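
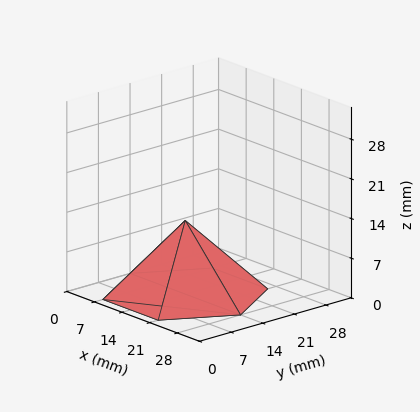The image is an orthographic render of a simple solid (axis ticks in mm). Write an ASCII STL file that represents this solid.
Reading the render: the shape is a regular 6-sided pyramid, base circumscribed radius ≈ 14 mm, apex at z ≈ 13 mm (dimensions read to the nearest mm from the axis ticks). For the STL, each face is triangulated and given an outward normal.

solid part
  facet normal 0.0000 0.0000 -1.0000
    outer loop
      vertex 7.000 26.124 0.000
      vertex 21.000 26.124 0.000
      vertex 28.000 14.000 0.000
    endloop
  endfacet
  facet normal 0.0000 0.0000 -1.0000
    outer loop
      vertex 0.000 14.000 0.000
      vertex 7.000 26.124 0.000
      vertex 28.000 14.000 0.000
    endloop
  endfacet
  facet normal 0.0000 0.0000 -1.0000
    outer loop
      vertex 7.000 1.876 0.000
      vertex 0.000 14.000 0.000
      vertex 28.000 14.000 0.000
    endloop
  endfacet
  facet normal 0.0000 0.0000 -1.0000
    outer loop
      vertex 21.000 1.876 0.000
      vertex 7.000 1.876 0.000
      vertex 28.000 14.000 0.000
    endloop
  endfacet
  facet normal 0.6333 0.3657 0.6820
    outer loop
      vertex 28.000 14.000 0.000
      vertex 21.000 26.124 0.000
      vertex 14.000 14.000 13.000
    endloop
  endfacet
  facet normal 0.0000 0.7313 0.6820
    outer loop
      vertex 21.000 26.124 0.000
      vertex 7.000 26.124 0.000
      vertex 14.000 14.000 13.000
    endloop
  endfacet
  facet normal -0.6333 0.3657 0.6820
    outer loop
      vertex 7.000 26.124 0.000
      vertex 0.000 14.000 0.000
      vertex 14.000 14.000 13.000
    endloop
  endfacet
  facet normal -0.6333 -0.3657 0.6820
    outer loop
      vertex 0.000 14.000 0.000
      vertex 7.000 1.876 0.000
      vertex 14.000 14.000 13.000
    endloop
  endfacet
  facet normal 0.0000 -0.7313 0.6820
    outer loop
      vertex 7.000 1.876 0.000
      vertex 21.000 1.876 0.000
      vertex 14.000 14.000 13.000
    endloop
  endfacet
  facet normal 0.6333 -0.3657 0.6820
    outer loop
      vertex 21.000 1.876 0.000
      vertex 28.000 14.000 0.000
      vertex 14.000 14.000 13.000
    endloop
  endfacet
endsolid part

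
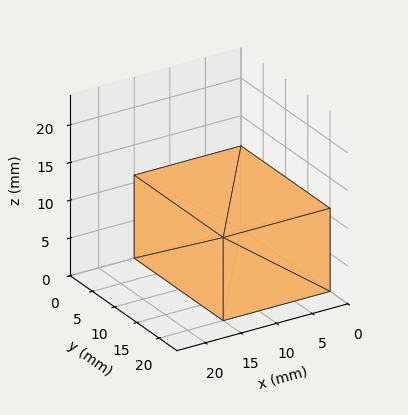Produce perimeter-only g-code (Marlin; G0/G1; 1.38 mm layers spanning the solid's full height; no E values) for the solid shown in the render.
Reading the render: the shape is a rectangular box, roughly 15 × 20 mm footprint and 11 mm tall (dimensions read to the nearest mm from the axis ticks). For the g-code, the solid's height is divided into equal slices at the stated Δz and each level perimeter traced with G1 moves after a G0 lift.

; perimeter-only toolpath
G21 ; units = mm
G90 ; absolute positioning
G28 ; home
; layer 1
G0 Z1.38
G0 X0.00 Y0.00
G1 X15.00 Y0.00
G1 X15.00 Y20.00
G1 X0.00 Y20.00
G1 X0.00 Y0.00
; layer 2
G0 Z2.75
G0 X0.00 Y0.00
G1 X15.00 Y0.00
G1 X15.00 Y20.00
G1 X0.00 Y20.00
G1 X0.00 Y0.00
; layer 3
G0 Z4.12
G0 X0.00 Y0.00
G1 X15.00 Y0.00
G1 X15.00 Y20.00
G1 X0.00 Y20.00
G1 X0.00 Y0.00
; layer 4
G0 Z5.50
G0 X0.00 Y0.00
G1 X15.00 Y0.00
G1 X15.00 Y20.00
G1 X0.00 Y20.00
G1 X0.00 Y0.00
; layer 5
G0 Z6.88
G0 X0.00 Y0.00
G1 X15.00 Y0.00
G1 X15.00 Y20.00
G1 X0.00 Y20.00
G1 X0.00 Y0.00
; layer 6
G0 Z8.25
G0 X0.00 Y0.00
G1 X15.00 Y0.00
G1 X15.00 Y20.00
G1 X0.00 Y20.00
G1 X0.00 Y0.00
; layer 7
G0 Z9.62
G0 X0.00 Y0.00
G1 X15.00 Y0.00
G1 X15.00 Y20.00
G1 X0.00 Y20.00
G1 X0.00 Y0.00
; layer 8
G0 Z11.00
G0 X0.00 Y0.00
G1 X15.00 Y0.00
G1 X15.00 Y20.00
G1 X0.00 Y20.00
G1 X0.00 Y0.00
M2 ; end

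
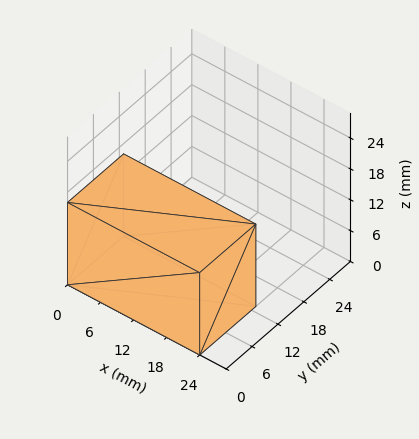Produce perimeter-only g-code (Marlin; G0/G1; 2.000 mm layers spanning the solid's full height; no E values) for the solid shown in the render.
Reading the render: the shape is a rectangular box, roughly 24 × 13 mm footprint and 16 mm tall (dimensions read to the nearest mm from the axis ticks). For the g-code, the solid's height is divided into equal slices at the stated Δz and each level perimeter traced with G1 moves after a G0 lift.

; perimeter-only toolpath
G21 ; units = mm
G90 ; absolute positioning
G28 ; home
; layer 1
G0 Z2.000
G0 X0.000 Y0.000
G1 X24.000 Y0.000
G1 X24.000 Y13.000
G1 X0.000 Y13.000
G1 X0.000 Y0.000
; layer 2
G0 Z4.000
G0 X0.000 Y0.000
G1 X24.000 Y0.000
G1 X24.000 Y13.000
G1 X0.000 Y13.000
G1 X0.000 Y0.000
; layer 3
G0 Z6.000
G0 X0.000 Y0.000
G1 X24.000 Y0.000
G1 X24.000 Y13.000
G1 X0.000 Y13.000
G1 X0.000 Y0.000
; layer 4
G0 Z8.000
G0 X0.000 Y0.000
G1 X24.000 Y0.000
G1 X24.000 Y13.000
G1 X0.000 Y13.000
G1 X0.000 Y0.000
; layer 5
G0 Z10.000
G0 X0.000 Y0.000
G1 X24.000 Y0.000
G1 X24.000 Y13.000
G1 X0.000 Y13.000
G1 X0.000 Y0.000
; layer 6
G0 Z12.000
G0 X0.000 Y0.000
G1 X24.000 Y0.000
G1 X24.000 Y13.000
G1 X0.000 Y13.000
G1 X0.000 Y0.000
; layer 7
G0 Z14.000
G0 X0.000 Y0.000
G1 X24.000 Y0.000
G1 X24.000 Y13.000
G1 X0.000 Y13.000
G1 X0.000 Y0.000
; layer 8
G0 Z16.000
G0 X0.000 Y0.000
G1 X24.000 Y0.000
G1 X24.000 Y13.000
G1 X0.000 Y13.000
G1 X0.000 Y0.000
M2 ; end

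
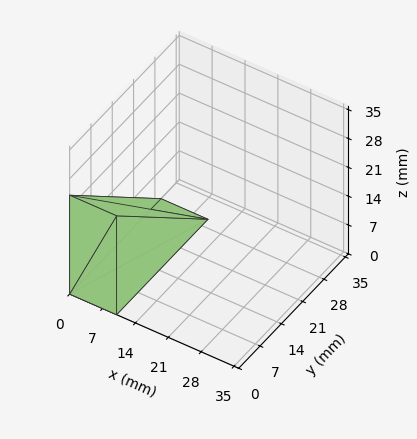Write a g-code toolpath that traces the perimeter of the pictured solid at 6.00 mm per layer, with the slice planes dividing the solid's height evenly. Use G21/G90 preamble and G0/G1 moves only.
Reading the render: the shape is a wedge (ramp): 10 × 30 mm base, rising to 24 mm along the y=0 edge and sloping linearly to z=0 at y=30 (dimensions read to the nearest mm from the axis ticks). For the g-code, the solid's height is divided into equal slices at the stated Δz and each level perimeter traced with G1 moves after a G0 lift.

; perimeter-only toolpath
G21 ; units = mm
G90 ; absolute positioning
G28 ; home
; layer 1
G0 Z6.00
G0 X0.00 Y0.00
G1 X10.00 Y0.00
G1 X10.00 Y22.50
G1 X0.00 Y22.50
G1 X0.00 Y0.00
; layer 2
G0 Z12.00
G0 X0.00 Y0.00
G1 X10.00 Y0.00
G1 X10.00 Y15.00
G1 X0.00 Y15.00
G1 X0.00 Y0.00
; layer 3
G0 Z18.00
G0 X0.00 Y0.00
G1 X10.00 Y0.00
G1 X10.00 Y7.50
G1 X0.00 Y7.50
G1 X0.00 Y0.00
M2 ; end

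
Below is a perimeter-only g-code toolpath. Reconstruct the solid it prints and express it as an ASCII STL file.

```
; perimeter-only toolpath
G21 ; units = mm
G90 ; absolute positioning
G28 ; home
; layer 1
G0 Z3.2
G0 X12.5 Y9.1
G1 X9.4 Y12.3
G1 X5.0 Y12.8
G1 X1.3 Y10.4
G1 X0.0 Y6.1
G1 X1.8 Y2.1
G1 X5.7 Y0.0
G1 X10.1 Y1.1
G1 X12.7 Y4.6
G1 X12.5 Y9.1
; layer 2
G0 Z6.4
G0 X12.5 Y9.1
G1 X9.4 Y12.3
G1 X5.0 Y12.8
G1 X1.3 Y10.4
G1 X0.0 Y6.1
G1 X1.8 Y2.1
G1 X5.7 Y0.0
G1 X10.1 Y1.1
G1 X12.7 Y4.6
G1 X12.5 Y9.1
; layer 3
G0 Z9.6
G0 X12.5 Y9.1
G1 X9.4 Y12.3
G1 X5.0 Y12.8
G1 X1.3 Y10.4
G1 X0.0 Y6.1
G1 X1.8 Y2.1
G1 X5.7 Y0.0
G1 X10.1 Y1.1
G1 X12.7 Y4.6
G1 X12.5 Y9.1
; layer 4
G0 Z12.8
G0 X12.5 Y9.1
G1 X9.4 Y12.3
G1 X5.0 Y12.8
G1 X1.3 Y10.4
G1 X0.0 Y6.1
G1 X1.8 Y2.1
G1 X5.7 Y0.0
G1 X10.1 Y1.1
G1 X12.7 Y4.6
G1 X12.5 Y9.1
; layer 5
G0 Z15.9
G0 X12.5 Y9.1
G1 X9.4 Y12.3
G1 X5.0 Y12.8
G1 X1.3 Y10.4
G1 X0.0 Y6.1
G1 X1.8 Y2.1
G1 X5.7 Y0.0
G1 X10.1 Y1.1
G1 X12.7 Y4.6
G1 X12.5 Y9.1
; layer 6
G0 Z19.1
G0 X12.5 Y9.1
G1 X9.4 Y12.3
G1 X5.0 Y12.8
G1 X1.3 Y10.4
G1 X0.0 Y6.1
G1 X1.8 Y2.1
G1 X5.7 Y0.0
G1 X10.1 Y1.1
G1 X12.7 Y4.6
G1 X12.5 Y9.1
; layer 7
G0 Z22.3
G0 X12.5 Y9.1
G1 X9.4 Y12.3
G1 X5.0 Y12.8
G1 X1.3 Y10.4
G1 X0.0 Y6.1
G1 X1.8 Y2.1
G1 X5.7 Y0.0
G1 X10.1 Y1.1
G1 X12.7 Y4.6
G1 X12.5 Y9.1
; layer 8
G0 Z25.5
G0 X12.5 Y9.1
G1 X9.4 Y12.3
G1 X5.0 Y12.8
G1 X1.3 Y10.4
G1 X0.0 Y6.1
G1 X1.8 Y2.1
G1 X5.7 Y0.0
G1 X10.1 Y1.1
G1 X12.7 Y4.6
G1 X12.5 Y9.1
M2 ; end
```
solid part
  facet normal 0.0000 0.0000 -1.0000
    outer loop
      vertex 5.0 12.8 0.0
      vertex 9.4 12.3 0.0
      vertex 12.5 9.1 0.0
    endloop
  endfacet
  facet normal 0.0000 0.0000 -1.0000
    outer loop
      vertex 1.3 10.4 0.0
      vertex 5.0 12.8 0.0
      vertex 12.5 9.1 0.0
    endloop
  endfacet
  facet normal 0.0000 0.0000 -1.0000
    outer loop
      vertex 0.0 6.1 0.0
      vertex 1.3 10.4 0.0
      vertex 12.5 9.1 0.0
    endloop
  endfacet
  facet normal 0.0000 0.0000 -1.0000
    outer loop
      vertex 1.8 2.1 0.0
      vertex 0.0 6.1 0.0
      vertex 12.5 9.1 0.0
    endloop
  endfacet
  facet normal 0.0000 0.0000 -1.0000
    outer loop
      vertex 5.7 0.0 0.0
      vertex 1.8 2.1 0.0
      vertex 12.5 9.1 0.0
    endloop
  endfacet
  facet normal 0.0000 0.0000 -1.0000
    outer loop
      vertex 10.1 1.1 0.0
      vertex 5.7 0.0 0.0
      vertex 12.5 9.1 0.0
    endloop
  endfacet
  facet normal 0.0000 0.0000 -1.0000
    outer loop
      vertex 12.7 4.6 0.0
      vertex 10.1 1.1 0.0
      vertex 12.5 9.1 0.0
    endloop
  endfacet
  facet normal 0.0000 0.0000 1.0000
    outer loop
      vertex 12.5 9.1 25.5
      vertex 9.4 12.3 25.5
      vertex 5.0 12.8 25.5
    endloop
  endfacet
  facet normal 0.0000 0.0000 1.0000
    outer loop
      vertex 12.5 9.1 25.5
      vertex 5.0 12.8 25.5
      vertex 1.3 10.4 25.5
    endloop
  endfacet
  facet normal 0.0000 0.0000 1.0000
    outer loop
      vertex 12.5 9.1 25.5
      vertex 1.3 10.4 25.5
      vertex 0.0 6.1 25.5
    endloop
  endfacet
  facet normal 0.0000 0.0000 1.0000
    outer loop
      vertex 12.5 9.1 25.5
      vertex 0.0 6.1 25.5
      vertex 1.8 2.1 25.5
    endloop
  endfacet
  facet normal 0.0000 0.0000 1.0000
    outer loop
      vertex 12.5 9.1 25.5
      vertex 1.8 2.1 25.5
      vertex 5.7 0.0 25.5
    endloop
  endfacet
  facet normal 0.0000 0.0000 1.0000
    outer loop
      vertex 12.5 9.1 25.5
      vertex 5.7 0.0 25.5
      vertex 10.1 1.1 25.5
    endloop
  endfacet
  facet normal 0.0000 0.0000 1.0000
    outer loop
      vertex 12.5 9.1 25.5
      vertex 10.1 1.1 25.5
      vertex 12.7 4.6 25.5
    endloop
  endfacet
  facet normal 0.7182 0.6958 0.0000
    outer loop
      vertex 12.5 9.1 0.0
      vertex 9.4 12.3 0.0
      vertex 9.4 12.3 25.5
    endloop
  endfacet
  facet normal 0.7182 0.6958 0.0000
    outer loop
      vertex 12.5 9.1 0.0
      vertex 9.4 12.3 25.5
      vertex 12.5 9.1 25.5
    endloop
  endfacet
  facet normal 0.1129 0.9936 0.0000
    outer loop
      vertex 9.4 12.3 0.0
      vertex 5.0 12.8 0.0
      vertex 5.0 12.8 25.5
    endloop
  endfacet
  facet normal 0.1129 0.9936 0.0000
    outer loop
      vertex 9.4 12.3 0.0
      vertex 5.0 12.8 25.5
      vertex 9.4 12.3 25.5
    endloop
  endfacet
  facet normal -0.5442 0.8390 0.0000
    outer loop
      vertex 5.0 12.8 0.0
      vertex 1.3 10.4 0.0
      vertex 1.3 10.4 25.5
    endloop
  endfacet
  facet normal -0.5442 0.8390 0.0000
    outer loop
      vertex 5.0 12.8 0.0
      vertex 1.3 10.4 25.5
      vertex 5.0 12.8 25.5
    endloop
  endfacet
  facet normal -0.9572 0.2894 0.0000
    outer loop
      vertex 1.3 10.4 0.0
      vertex 0.0 6.1 0.0
      vertex 0.0 6.1 25.5
    endloop
  endfacet
  facet normal -0.9572 0.2894 0.0000
    outer loop
      vertex 1.3 10.4 0.0
      vertex 0.0 6.1 25.5
      vertex 1.3 10.4 25.5
    endloop
  endfacet
  facet normal -0.9119 -0.4104 0.0000
    outer loop
      vertex 0.0 6.1 0.0
      vertex 1.8 2.1 0.0
      vertex 1.8 2.1 25.5
    endloop
  endfacet
  facet normal -0.9119 -0.4104 0.0000
    outer loop
      vertex 0.0 6.1 0.0
      vertex 1.8 2.1 25.5
      vertex 0.0 6.1 25.5
    endloop
  endfacet
  facet normal -0.4741 -0.8805 0.0000
    outer loop
      vertex 1.8 2.1 0.0
      vertex 5.7 0.0 0.0
      vertex 5.7 0.0 25.5
    endloop
  endfacet
  facet normal -0.4741 -0.8805 0.0000
    outer loop
      vertex 1.8 2.1 0.0
      vertex 5.7 0.0 25.5
      vertex 1.8 2.1 25.5
    endloop
  endfacet
  facet normal 0.2425 -0.9701 0.0000
    outer loop
      vertex 5.7 0.0 0.0
      vertex 10.1 1.1 0.0
      vertex 10.1 1.1 25.5
    endloop
  endfacet
  facet normal 0.2425 -0.9701 0.0000
    outer loop
      vertex 5.7 0.0 0.0
      vertex 10.1 1.1 25.5
      vertex 5.7 0.0 25.5
    endloop
  endfacet
  facet normal 0.8027 -0.5963 0.0000
    outer loop
      vertex 10.1 1.1 0.0
      vertex 12.7 4.6 0.0
      vertex 12.7 4.6 25.5
    endloop
  endfacet
  facet normal 0.8027 -0.5963 0.0000
    outer loop
      vertex 10.1 1.1 0.0
      vertex 12.7 4.6 25.5
      vertex 10.1 1.1 25.5
    endloop
  endfacet
  facet normal 0.9990 0.0444 0.0000
    outer loop
      vertex 12.7 4.6 0.0
      vertex 12.5 9.1 0.0
      vertex 12.5 9.1 25.5
    endloop
  endfacet
  facet normal 0.9990 0.0444 0.0000
    outer loop
      vertex 12.7 4.6 0.0
      vertex 12.5 9.1 25.5
      vertex 12.7 4.6 25.5
    endloop
  endfacet
endsolid part

The G0 Z moves step by Δz≈3.2 mm. Every layer's G1 loop is the same polygon, so the solid is a straight extrusion of it from z=0 to z≈25.5. Closing with flat bottom and top caps and triangulating gives 32 facets — a regular 9-sided prism (a cylinder approximated with 9 flat sides), circumscribed radius ≈ 6.5 mm, height ≈ 25.5 mm.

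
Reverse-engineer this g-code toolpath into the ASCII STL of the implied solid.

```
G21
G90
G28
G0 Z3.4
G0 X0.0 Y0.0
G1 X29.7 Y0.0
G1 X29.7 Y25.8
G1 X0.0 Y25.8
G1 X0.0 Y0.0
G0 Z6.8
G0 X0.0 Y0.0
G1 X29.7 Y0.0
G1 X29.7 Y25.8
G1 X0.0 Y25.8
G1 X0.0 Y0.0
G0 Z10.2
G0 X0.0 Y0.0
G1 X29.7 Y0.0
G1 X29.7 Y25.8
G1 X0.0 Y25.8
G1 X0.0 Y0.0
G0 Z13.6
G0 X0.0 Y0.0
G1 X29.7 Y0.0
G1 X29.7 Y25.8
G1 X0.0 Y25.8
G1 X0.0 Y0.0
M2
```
solid part
  facet normal 0.0000 0.0000 -1.0000
    outer loop
      vertex 29.7 25.8 0.0
      vertex 29.7 0.0 0.0
      vertex 0.0 0.0 0.0
    endloop
  endfacet
  facet normal 0.0000 0.0000 -1.0000
    outer loop
      vertex 0.0 25.8 0.0
      vertex 29.7 25.8 0.0
      vertex 0.0 0.0 0.0
    endloop
  endfacet
  facet normal 0.0000 0.0000 1.0000
    outer loop
      vertex 0.0 0.0 13.6
      vertex 29.7 0.0 13.6
      vertex 29.7 25.8 13.6
    endloop
  endfacet
  facet normal 0.0000 0.0000 1.0000
    outer loop
      vertex 0.0 0.0 13.6
      vertex 29.7 25.8 13.6
      vertex 0.0 25.8 13.6
    endloop
  endfacet
  facet normal 0.0000 -1.0000 0.0000
    outer loop
      vertex 0.0 0.0 0.0
      vertex 29.7 0.0 0.0
      vertex 29.7 0.0 13.6
    endloop
  endfacet
  facet normal 0.0000 -1.0000 0.0000
    outer loop
      vertex 0.0 0.0 0.0
      vertex 29.7 0.0 13.6
      vertex 0.0 0.0 13.6
    endloop
  endfacet
  facet normal 0.0000 1.0000 0.0000
    outer loop
      vertex 29.7 25.8 13.6
      vertex 29.7 25.8 0.0
      vertex 0.0 25.8 0.0
    endloop
  endfacet
  facet normal 0.0000 1.0000 0.0000
    outer loop
      vertex 0.0 25.8 13.6
      vertex 29.7 25.8 13.6
      vertex 0.0 25.8 0.0
    endloop
  endfacet
  facet normal -1.0000 0.0000 0.0000
    outer loop
      vertex 0.0 25.8 13.6
      vertex 0.0 25.8 0.0
      vertex 0.0 0.0 0.0
    endloop
  endfacet
  facet normal -1.0000 0.0000 0.0000
    outer loop
      vertex 0.0 0.0 13.6
      vertex 0.0 25.8 13.6
      vertex 0.0 0.0 0.0
    endloop
  endfacet
  facet normal 1.0000 0.0000 0.0000
    outer loop
      vertex 29.7 0.0 0.0
      vertex 29.7 25.8 0.0
      vertex 29.7 25.8 13.6
    endloop
  endfacet
  facet normal 1.0000 0.0000 0.0000
    outer loop
      vertex 29.7 0.0 0.0
      vertex 29.7 25.8 13.6
      vertex 29.7 0.0 13.6
    endloop
  endfacet
endsolid part

The G0 Z moves step by Δz≈3.4 mm. Every layer's G1 loop is the same polygon, so the solid is a straight extrusion of it from z=0 to z≈13.6. Closing with flat bottom and top caps and triangulating gives 12 facets — a rectangular box, roughly 29.7 × 25.8 mm footprint and 13.6 mm tall.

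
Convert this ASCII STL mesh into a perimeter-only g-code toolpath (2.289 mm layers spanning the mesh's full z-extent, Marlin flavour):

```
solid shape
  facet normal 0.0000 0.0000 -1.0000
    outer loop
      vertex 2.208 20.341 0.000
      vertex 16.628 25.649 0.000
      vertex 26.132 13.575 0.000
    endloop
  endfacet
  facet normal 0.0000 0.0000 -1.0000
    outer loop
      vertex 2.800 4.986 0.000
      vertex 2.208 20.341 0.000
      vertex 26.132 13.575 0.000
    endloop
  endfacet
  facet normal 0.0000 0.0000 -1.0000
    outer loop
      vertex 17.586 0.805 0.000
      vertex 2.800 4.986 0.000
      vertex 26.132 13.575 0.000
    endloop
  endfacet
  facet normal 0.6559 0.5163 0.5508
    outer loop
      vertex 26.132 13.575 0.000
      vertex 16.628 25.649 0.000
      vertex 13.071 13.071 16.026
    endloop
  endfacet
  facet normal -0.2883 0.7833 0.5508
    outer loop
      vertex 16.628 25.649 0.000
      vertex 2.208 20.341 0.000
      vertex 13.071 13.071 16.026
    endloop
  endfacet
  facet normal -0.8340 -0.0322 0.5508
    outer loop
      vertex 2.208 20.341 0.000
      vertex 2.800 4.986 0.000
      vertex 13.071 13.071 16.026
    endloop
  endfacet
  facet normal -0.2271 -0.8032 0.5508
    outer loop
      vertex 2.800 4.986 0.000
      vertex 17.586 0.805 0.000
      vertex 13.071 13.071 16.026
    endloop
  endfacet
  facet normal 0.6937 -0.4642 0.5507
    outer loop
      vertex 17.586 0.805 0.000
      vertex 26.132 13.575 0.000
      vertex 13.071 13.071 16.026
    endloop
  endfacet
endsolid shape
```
; perimeter-only toolpath
G21 ; units = mm
G90 ; absolute positioning
G28 ; home
; layer 1
G0 Z2.289
G0 X24.266 Y13.503
G1 X16.120 Y23.852
G1 X3.760 Y19.302
G1 X4.267 Y6.141
G1 X16.941 Y2.557
G1 X24.266 Y13.503
; layer 2
G0 Z4.579
G0 X22.400 Y13.431
G1 X15.612 Y22.055
G1 X5.312 Y18.264
G1 X5.735 Y7.296
G1 X16.296 Y4.310
G1 X22.400 Y13.431
; layer 3
G0 Z6.868
G0 X20.534 Y13.359
G1 X15.104 Y20.258
G1 X6.864 Y17.225
G1 X7.202 Y8.451
G1 X15.651 Y6.062
G1 X20.534 Y13.359
; layer 4
G0 Z9.158
G0 X18.669 Y13.287
G1 X14.595 Y18.462
G1 X8.415 Y16.187
G1 X8.669 Y9.606
G1 X15.006 Y7.814
G1 X18.669 Y13.287
; layer 5
G0 Z11.447
G0 X16.803 Y13.215
G1 X14.087 Y16.665
G1 X9.967 Y15.148
G1 X10.136 Y10.761
G1 X14.361 Y9.566
G1 X16.803 Y13.215
; layer 6
G0 Z13.737
G0 X14.937 Y13.143
G1 X13.579 Y14.868
G1 X11.519 Y14.110
G1 X11.604 Y11.916
G1 X13.716 Y11.319
G1 X14.937 Y13.143
M2 ; end

The solid is a regular 5-sided pyramid, base circumscribed radius ≈ 13.1 mm, apex at z ≈ 16 mm. Slicing at Δz = 2.289 mm — 7 equal slices spanning the solid's height, so layer i sits at z = i·h/7 — gives 6 non-empty perimeters. Each is a 5-segment closed polygon; G0 lifts to the layer z and rapids to the start vertex, then G1 traces the edges. The cross-section shrinks linearly with z (the slice at the apex is degenerate and omitted).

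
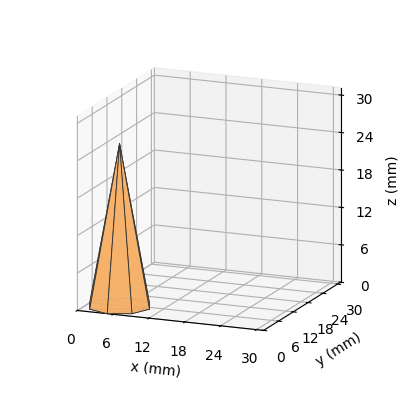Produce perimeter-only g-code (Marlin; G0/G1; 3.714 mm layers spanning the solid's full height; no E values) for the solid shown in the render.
Reading the render: the shape is a regular 8-sided pyramid, base circumscribed radius ≈ 5 mm, apex at z ≈ 26 mm (dimensions read to the nearest mm from the axis ticks). For the g-code, the solid's height is divided into equal slices at the stated Δz and each level perimeter traced with G1 moves after a G0 lift.

; perimeter-only toolpath
G21 ; units = mm
G90 ; absolute positioning
G28 ; home
; layer 1
G0 Z3.714
G0 X9.286 Y5.000
G1 X8.031 Y8.031
G1 X5.000 Y9.286
G1 X1.969 Y8.031
G1 X0.714 Y5.000
G1 X1.969 Y1.969
G1 X5.000 Y0.714
G1 X8.031 Y1.969
G1 X9.286 Y5.000
; layer 2
G0 Z7.429
G0 X8.571 Y5.000
G1 X7.526 Y7.526
G1 X5.000 Y8.571
G1 X2.474 Y7.526
G1 X1.429 Y5.000
G1 X2.474 Y2.474
G1 X5.000 Y1.429
G1 X7.526 Y2.474
G1 X8.571 Y5.000
; layer 3
G0 Z11.143
G0 X7.857 Y5.000
G1 X7.021 Y7.021
G1 X5.000 Y7.857
G1 X2.979 Y7.021
G1 X2.143 Y5.000
G1 X2.979 Y2.979
G1 X5.000 Y2.143
G1 X7.021 Y2.979
G1 X7.857 Y5.000
; layer 4
G0 Z14.857
G0 X7.143 Y5.000
G1 X6.515 Y6.515
G1 X5.000 Y7.143
G1 X3.485 Y6.515
G1 X2.857 Y5.000
G1 X3.485 Y3.485
G1 X5.000 Y2.857
G1 X6.515 Y3.485
G1 X7.143 Y5.000
; layer 5
G0 Z18.571
G0 X6.429 Y5.000
G1 X6.010 Y6.010
G1 X5.000 Y6.429
G1 X3.990 Y6.010
G1 X3.571 Y5.000
G1 X3.990 Y3.990
G1 X5.000 Y3.571
G1 X6.010 Y3.990
G1 X6.429 Y5.000
; layer 6
G0 Z22.286
G0 X5.714 Y5.000
G1 X5.505 Y5.505
G1 X5.000 Y5.714
G1 X4.495 Y5.505
G1 X4.286 Y5.000
G1 X4.495 Y4.495
G1 X5.000 Y4.286
G1 X5.505 Y4.495
G1 X5.714 Y5.000
M2 ; end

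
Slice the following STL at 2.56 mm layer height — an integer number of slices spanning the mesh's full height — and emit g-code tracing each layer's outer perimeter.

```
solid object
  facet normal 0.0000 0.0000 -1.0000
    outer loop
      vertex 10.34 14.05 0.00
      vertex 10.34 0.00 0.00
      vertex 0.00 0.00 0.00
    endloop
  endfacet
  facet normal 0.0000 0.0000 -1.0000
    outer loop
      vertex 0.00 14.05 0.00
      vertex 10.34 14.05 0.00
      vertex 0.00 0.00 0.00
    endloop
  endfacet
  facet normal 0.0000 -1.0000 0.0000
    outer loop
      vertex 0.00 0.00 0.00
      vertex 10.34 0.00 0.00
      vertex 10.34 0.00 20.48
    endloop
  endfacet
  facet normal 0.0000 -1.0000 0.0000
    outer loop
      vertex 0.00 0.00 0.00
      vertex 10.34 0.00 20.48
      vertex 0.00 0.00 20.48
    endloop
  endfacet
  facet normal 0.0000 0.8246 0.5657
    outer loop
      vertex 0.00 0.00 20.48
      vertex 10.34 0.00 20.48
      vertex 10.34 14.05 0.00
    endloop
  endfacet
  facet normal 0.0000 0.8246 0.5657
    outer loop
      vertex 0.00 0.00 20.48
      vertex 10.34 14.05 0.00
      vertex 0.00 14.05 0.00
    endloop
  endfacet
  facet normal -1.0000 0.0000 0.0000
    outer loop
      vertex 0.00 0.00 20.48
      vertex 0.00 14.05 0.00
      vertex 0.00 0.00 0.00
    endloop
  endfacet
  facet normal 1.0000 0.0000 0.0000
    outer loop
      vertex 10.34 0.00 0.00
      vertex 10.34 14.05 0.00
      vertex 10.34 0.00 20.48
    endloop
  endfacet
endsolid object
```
; perimeter-only toolpath
G21 ; units = mm
G90 ; absolute positioning
G28 ; home
; layer 1
G0 Z2.56
G0 X0.00 Y0.00
G1 X10.34 Y0.00
G1 X10.34 Y12.29
G1 X0.00 Y12.29
G1 X0.00 Y0.00
; layer 2
G0 Z5.12
G0 X0.00 Y0.00
G1 X10.34 Y0.00
G1 X10.34 Y10.54
G1 X0.00 Y10.54
G1 X0.00 Y0.00
; layer 3
G0 Z7.68
G0 X0.00 Y0.00
G1 X10.34 Y0.00
G1 X10.34 Y8.78
G1 X0.00 Y8.78
G1 X0.00 Y0.00
; layer 4
G0 Z10.24
G0 X0.00 Y0.00
G1 X10.34 Y0.00
G1 X10.34 Y7.03
G1 X0.00 Y7.03
G1 X0.00 Y0.00
; layer 5
G0 Z12.80
G0 X0.00 Y0.00
G1 X10.34 Y0.00
G1 X10.34 Y5.27
G1 X0.00 Y5.27
G1 X0.00 Y0.00
; layer 6
G0 Z15.36
G0 X0.00 Y0.00
G1 X10.34 Y0.00
G1 X10.34 Y3.51
G1 X0.00 Y3.51
G1 X0.00 Y0.00
; layer 7
G0 Z17.92
G0 X0.00 Y0.00
G1 X10.34 Y0.00
G1 X10.34 Y1.76
G1 X0.00 Y1.76
G1 X0.00 Y0.00
M2 ; end

The solid is a wedge (ramp): 10.3 × 14.1 mm base, rising to 20.5 mm along the y=0 edge and sloping linearly to z=0 at y=14.1. Slicing at Δz = 2.56 mm — 8 equal slices spanning the solid's height, so layer i sits at z = i·h/8 — gives 7 non-empty perimeters. Each is a 4-segment closed polygon; G0 lifts to the layer z and rapids to the start vertex, then G1 traces the edges. The cross-section shrinks linearly with z (the slice at the apex is degenerate and omitted).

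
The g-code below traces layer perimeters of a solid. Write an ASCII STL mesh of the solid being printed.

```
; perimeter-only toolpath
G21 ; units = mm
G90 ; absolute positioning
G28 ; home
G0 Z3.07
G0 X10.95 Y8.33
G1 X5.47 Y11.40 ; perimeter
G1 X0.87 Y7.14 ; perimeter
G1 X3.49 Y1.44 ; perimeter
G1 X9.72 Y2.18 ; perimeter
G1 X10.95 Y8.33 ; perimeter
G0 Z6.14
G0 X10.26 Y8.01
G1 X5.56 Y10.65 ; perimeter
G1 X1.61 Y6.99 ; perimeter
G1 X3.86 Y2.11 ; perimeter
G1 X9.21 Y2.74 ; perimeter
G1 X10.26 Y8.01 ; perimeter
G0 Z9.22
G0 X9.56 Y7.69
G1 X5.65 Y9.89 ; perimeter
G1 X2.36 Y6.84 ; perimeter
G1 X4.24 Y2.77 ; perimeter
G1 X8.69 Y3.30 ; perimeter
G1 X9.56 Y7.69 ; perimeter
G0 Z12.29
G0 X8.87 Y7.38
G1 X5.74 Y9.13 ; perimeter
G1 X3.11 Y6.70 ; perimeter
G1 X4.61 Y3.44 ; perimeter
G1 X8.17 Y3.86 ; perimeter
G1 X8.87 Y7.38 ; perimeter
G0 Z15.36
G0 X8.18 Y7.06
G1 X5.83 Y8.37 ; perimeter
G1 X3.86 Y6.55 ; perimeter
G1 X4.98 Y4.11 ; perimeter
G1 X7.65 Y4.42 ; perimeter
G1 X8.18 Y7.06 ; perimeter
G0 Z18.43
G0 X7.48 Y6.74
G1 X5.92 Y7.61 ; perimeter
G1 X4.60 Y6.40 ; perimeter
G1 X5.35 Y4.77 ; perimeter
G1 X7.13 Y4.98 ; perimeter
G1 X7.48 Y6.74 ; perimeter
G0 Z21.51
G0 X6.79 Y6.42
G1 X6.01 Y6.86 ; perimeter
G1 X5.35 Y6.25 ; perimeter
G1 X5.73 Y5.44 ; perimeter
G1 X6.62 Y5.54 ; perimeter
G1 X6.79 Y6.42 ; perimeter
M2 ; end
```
solid part
  facet normal 0.0000 0.0000 -1.0000
    outer loop
      vertex 0.12 7.29 0.00
      vertex 5.38 12.16 0.00
      vertex 11.64 8.65 0.00
    endloop
  endfacet
  facet normal 0.0000 0.0000 -1.0000
    outer loop
      vertex 3.12 0.78 0.00
      vertex 0.12 7.29 0.00
      vertex 11.64 8.65 0.00
    endloop
  endfacet
  facet normal 0.0000 0.0000 -1.0000
    outer loop
      vertex 10.24 1.62 0.00
      vertex 3.12 0.78 0.00
      vertex 11.64 8.65 0.00
    endloop
  endfacet
  facet normal 0.4795 0.8552 0.1968
    outer loop
      vertex 11.64 8.65 0.00
      vertex 5.38 12.16 0.00
      vertex 6.10 6.10 24.58
    endloop
  endfacet
  facet normal -0.6661 0.7194 0.1969
    outer loop
      vertex 5.38 12.16 0.00
      vertex 0.12 7.29 0.00
      vertex 6.10 6.10 24.58
    endloop
  endfacet
  facet normal -0.8904 -0.4103 0.1968
    outer loop
      vertex 0.12 7.29 0.00
      vertex 3.12 0.78 0.00
      vertex 6.10 6.10 24.58
    endloop
  endfacet
  facet normal 0.1149 -0.9737 0.1968
    outer loop
      vertex 3.12 0.78 0.00
      vertex 10.24 1.62 0.00
      vertex 6.10 6.10 24.58
    endloop
  endfacet
  facet normal 0.9616 -0.1915 0.1969
    outer loop
      vertex 10.24 1.62 0.00
      vertex 11.64 8.65 0.00
      vertex 6.10 6.10 24.58
    endloop
  endfacet
endsolid part

The G0 Z moves step by Δz≈3.07 mm. The G1 loops shrink linearly with z, so the solid tapers from its base footprint up to z≈24.6. Closing with a flat bottom cap and the tapered top and triangulating gives 8 facets — a regular 5-sided pyramid, base circumscribed radius ≈ 6.1 mm, apex at z ≈ 24.6 mm.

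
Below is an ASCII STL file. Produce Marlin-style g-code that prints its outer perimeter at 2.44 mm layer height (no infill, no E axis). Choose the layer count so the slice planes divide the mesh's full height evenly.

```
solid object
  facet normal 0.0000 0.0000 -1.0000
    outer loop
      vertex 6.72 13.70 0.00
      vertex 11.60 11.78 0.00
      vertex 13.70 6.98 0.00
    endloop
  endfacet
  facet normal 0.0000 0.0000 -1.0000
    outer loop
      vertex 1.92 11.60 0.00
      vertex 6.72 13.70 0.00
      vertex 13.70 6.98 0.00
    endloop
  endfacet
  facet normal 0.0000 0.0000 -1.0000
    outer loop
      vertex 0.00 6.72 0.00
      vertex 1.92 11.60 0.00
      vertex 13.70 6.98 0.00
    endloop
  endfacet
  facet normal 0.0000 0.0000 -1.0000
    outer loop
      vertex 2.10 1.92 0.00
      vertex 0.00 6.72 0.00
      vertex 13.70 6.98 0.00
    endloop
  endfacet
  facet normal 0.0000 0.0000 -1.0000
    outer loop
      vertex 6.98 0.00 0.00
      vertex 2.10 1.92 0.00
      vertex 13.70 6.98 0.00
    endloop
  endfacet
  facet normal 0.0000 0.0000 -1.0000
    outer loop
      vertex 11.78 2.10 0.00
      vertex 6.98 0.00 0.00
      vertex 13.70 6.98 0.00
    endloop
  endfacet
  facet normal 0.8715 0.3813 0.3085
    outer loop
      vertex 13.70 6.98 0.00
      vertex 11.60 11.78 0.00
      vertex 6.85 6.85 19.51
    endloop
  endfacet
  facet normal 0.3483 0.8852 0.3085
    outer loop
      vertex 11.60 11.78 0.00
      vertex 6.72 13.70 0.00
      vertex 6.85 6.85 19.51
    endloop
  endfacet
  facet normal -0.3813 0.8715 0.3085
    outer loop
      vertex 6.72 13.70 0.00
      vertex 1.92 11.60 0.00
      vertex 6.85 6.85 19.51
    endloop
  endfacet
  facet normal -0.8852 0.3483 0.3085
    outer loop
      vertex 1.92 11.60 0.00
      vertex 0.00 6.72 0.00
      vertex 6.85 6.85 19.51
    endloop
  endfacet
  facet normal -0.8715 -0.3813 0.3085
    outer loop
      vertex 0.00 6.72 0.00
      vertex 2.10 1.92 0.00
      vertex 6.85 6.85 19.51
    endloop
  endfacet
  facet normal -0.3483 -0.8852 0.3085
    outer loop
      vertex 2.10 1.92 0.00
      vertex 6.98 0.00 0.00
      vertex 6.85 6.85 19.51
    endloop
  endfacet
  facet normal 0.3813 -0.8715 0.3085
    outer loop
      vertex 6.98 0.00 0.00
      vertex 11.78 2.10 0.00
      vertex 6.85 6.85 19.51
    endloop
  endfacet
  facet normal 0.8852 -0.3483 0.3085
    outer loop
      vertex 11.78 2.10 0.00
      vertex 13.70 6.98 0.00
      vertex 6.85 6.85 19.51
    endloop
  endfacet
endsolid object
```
; perimeter-only toolpath
G21 ; units = mm
G90 ; absolute positioning
G28 ; home
; layer 1
G0 Z2.44
G0 X12.84 Y6.96
G1 X11.01 Y11.16
G1 X6.74 Y12.84
G1 X2.54 Y11.01
G1 X0.86 Y6.74
G1 X2.69 Y2.54
G1 X6.96 Y0.86
G1 X11.16 Y2.69
G1 X12.84 Y6.96
; layer 2
G0 Z4.88
G0 X11.99 Y6.95
G1 X10.41 Y10.55
G1 X6.75 Y11.99
G1 X3.15 Y10.41
G1 X1.71 Y6.75
G1 X3.29 Y3.15
G1 X6.95 Y1.71
G1 X10.55 Y3.29
G1 X11.99 Y6.95
; layer 3
G0 Z7.32
G0 X11.13 Y6.93
G1 X9.82 Y9.93
G1 X6.77 Y11.13
G1 X3.77 Y9.82
G1 X2.57 Y6.77
G1 X3.88 Y3.77
G1 X6.93 Y2.57
G1 X9.93 Y3.88
G1 X11.13 Y6.93
; layer 4
G0 Z9.76
G0 X10.27 Y6.92
G1 X9.22 Y9.31
G1 X6.79 Y10.27
G1 X4.38 Y9.22
G1 X3.42 Y6.79
G1 X4.47 Y4.38
G1 X6.92 Y3.42
G1 X9.31 Y4.47
G1 X10.27 Y6.92
; layer 5
G0 Z12.19
G0 X9.42 Y6.90
G1 X8.63 Y8.70
G1 X6.80 Y9.42
G1 X5.00 Y8.63
G1 X4.28 Y6.80
G1 X5.07 Y5.00
G1 X6.90 Y4.28
G1 X8.70 Y5.07
G1 X9.42 Y6.90
; layer 6
G0 Z14.63
G0 X8.56 Y6.88
G1 X8.04 Y8.08
G1 X6.82 Y8.56
G1 X5.62 Y8.04
G1 X5.14 Y6.82
G1 X5.66 Y5.62
G1 X6.88 Y5.14
G1 X8.08 Y5.66
G1 X8.56 Y6.88
; layer 7
G0 Z17.07
G0 X7.71 Y6.87
G1 X7.44 Y7.47
G1 X6.83 Y7.71
G1 X6.23 Y7.44
G1 X5.99 Y6.83
G1 X6.26 Y6.23
G1 X6.87 Y5.99
G1 X7.47 Y6.26
G1 X7.71 Y6.87
M2 ; end

The solid is a regular 8-sided pyramid, base circumscribed radius ≈ 6.85 mm, apex at z ≈ 19.5 mm. Slicing at Δz = 2.44 mm — 8 equal slices spanning the solid's height, so layer i sits at z = i·h/8 — gives 7 non-empty perimeters. Each is a 8-segment closed polygon; G0 lifts to the layer z and rapids to the start vertex, then G1 traces the edges. The cross-section shrinks linearly with z (the slice at the apex is degenerate and omitted).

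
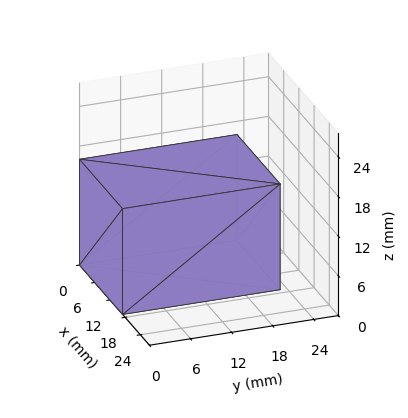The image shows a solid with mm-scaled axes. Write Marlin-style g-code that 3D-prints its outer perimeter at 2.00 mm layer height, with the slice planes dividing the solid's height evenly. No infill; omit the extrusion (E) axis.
Reading the render: the shape is a rectangular box, roughly 17 × 23 mm footprint and 16 mm tall (dimensions read to the nearest mm from the axis ticks). For the g-code, the solid's height is divided into equal slices at the stated Δz and each level perimeter traced with G1 moves after a G0 lift.

; perimeter-only toolpath
G21 ; units = mm
G90 ; absolute positioning
G28 ; home
; layer 1
G0 Z2.00
G0 X0.00 Y0.00
G1 X17.00 Y0.00
G1 X17.00 Y23.00
G1 X0.00 Y23.00
G1 X0.00 Y0.00
; layer 2
G0 Z4.00
G0 X0.00 Y0.00
G1 X17.00 Y0.00
G1 X17.00 Y23.00
G1 X0.00 Y23.00
G1 X0.00 Y0.00
; layer 3
G0 Z6.00
G0 X0.00 Y0.00
G1 X17.00 Y0.00
G1 X17.00 Y23.00
G1 X0.00 Y23.00
G1 X0.00 Y0.00
; layer 4
G0 Z8.00
G0 X0.00 Y0.00
G1 X17.00 Y0.00
G1 X17.00 Y23.00
G1 X0.00 Y23.00
G1 X0.00 Y0.00
; layer 5
G0 Z10.00
G0 X0.00 Y0.00
G1 X17.00 Y0.00
G1 X17.00 Y23.00
G1 X0.00 Y23.00
G1 X0.00 Y0.00
; layer 6
G0 Z12.00
G0 X0.00 Y0.00
G1 X17.00 Y0.00
G1 X17.00 Y23.00
G1 X0.00 Y23.00
G1 X0.00 Y0.00
; layer 7
G0 Z14.00
G0 X0.00 Y0.00
G1 X17.00 Y0.00
G1 X17.00 Y23.00
G1 X0.00 Y23.00
G1 X0.00 Y0.00
; layer 8
G0 Z16.00
G0 X0.00 Y0.00
G1 X17.00 Y0.00
G1 X17.00 Y23.00
G1 X0.00 Y23.00
G1 X0.00 Y0.00
M2 ; end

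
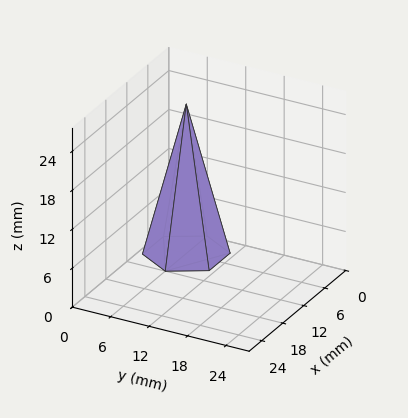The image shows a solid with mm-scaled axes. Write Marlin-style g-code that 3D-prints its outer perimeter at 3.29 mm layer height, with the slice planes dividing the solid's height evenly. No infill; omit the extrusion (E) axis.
Reading the render: the shape is a regular 6-sided pyramid, base circumscribed radius ≈ 6 mm, apex at z ≈ 23 mm (dimensions read to the nearest mm from the axis ticks). For the g-code, the solid's height is divided into equal slices at the stated Δz and each level perimeter traced with G1 moves after a G0 lift.

; perimeter-only toolpath
G21 ; units = mm
G90 ; absolute positioning
G28 ; home
; layer 1
G0 Z3.29
G0 X11.14 Y6.00
G1 X8.57 Y10.46
G1 X3.43 Y10.46
G1 X0.86 Y6.00
G1 X3.43 Y1.54
G1 X8.57 Y1.54
G1 X11.14 Y6.00
; layer 2
G0 Z6.57
G0 X10.29 Y6.00
G1 X8.14 Y9.71
G1 X3.86 Y9.71
G1 X1.71 Y6.00
G1 X3.86 Y2.29
G1 X8.14 Y2.29
G1 X10.29 Y6.00
; layer 3
G0 Z9.86
G0 X9.43 Y6.00
G1 X7.71 Y8.97
G1 X4.29 Y8.97
G1 X2.57 Y6.00
G1 X4.29 Y3.03
G1 X7.71 Y3.03
G1 X9.43 Y6.00
; layer 4
G0 Z13.14
G0 X8.57 Y6.00
G1 X7.29 Y8.23
G1 X4.71 Y8.23
G1 X3.43 Y6.00
G1 X4.71 Y3.77
G1 X7.29 Y3.77
G1 X8.57 Y6.00
; layer 5
G0 Z16.43
G0 X7.71 Y6.00
G1 X6.86 Y7.49
G1 X5.14 Y7.49
G1 X4.29 Y6.00
G1 X5.14 Y4.51
G1 X6.86 Y4.51
G1 X7.71 Y6.00
; layer 6
G0 Z19.71
G0 X6.86 Y6.00
G1 X6.43 Y6.74
G1 X5.57 Y6.74
G1 X5.14 Y6.00
G1 X5.57 Y5.26
G1 X6.43 Y5.26
G1 X6.86 Y6.00
M2 ; end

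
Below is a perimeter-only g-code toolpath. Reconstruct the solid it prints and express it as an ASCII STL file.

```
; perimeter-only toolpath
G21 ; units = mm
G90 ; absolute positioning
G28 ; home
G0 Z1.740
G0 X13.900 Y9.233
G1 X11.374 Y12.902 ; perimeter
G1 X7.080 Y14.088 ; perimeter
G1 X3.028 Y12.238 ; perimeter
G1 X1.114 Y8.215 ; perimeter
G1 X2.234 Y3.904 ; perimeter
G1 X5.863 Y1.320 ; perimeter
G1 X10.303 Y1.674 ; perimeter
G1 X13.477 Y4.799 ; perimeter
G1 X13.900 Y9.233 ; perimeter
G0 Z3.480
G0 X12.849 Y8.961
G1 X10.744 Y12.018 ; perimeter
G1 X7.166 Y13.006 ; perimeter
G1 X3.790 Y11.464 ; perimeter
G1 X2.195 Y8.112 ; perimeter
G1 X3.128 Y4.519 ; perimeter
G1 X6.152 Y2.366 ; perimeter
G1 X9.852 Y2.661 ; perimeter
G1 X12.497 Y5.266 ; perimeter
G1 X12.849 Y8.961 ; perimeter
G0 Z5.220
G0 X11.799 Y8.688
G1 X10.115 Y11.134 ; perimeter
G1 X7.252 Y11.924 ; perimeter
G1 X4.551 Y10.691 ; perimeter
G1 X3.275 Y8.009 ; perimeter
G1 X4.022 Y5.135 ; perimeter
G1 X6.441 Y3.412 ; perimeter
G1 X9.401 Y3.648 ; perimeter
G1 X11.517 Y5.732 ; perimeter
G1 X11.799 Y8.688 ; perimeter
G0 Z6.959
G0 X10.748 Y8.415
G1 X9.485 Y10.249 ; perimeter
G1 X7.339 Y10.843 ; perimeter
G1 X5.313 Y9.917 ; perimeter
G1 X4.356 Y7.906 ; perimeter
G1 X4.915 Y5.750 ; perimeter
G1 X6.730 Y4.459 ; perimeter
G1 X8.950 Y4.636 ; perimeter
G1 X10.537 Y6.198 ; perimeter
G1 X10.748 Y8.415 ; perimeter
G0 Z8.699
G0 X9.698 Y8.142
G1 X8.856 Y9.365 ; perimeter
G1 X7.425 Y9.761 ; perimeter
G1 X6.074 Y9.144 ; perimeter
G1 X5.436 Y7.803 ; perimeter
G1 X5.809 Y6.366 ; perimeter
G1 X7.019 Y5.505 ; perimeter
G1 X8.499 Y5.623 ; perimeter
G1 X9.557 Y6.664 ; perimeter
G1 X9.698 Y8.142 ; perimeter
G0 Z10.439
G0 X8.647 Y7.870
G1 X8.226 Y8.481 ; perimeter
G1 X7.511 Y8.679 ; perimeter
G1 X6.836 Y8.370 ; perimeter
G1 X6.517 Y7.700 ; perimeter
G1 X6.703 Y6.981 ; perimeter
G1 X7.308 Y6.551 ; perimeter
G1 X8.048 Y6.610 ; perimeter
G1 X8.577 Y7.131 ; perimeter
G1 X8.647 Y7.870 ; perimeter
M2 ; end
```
solid part
  facet normal 0.0000 0.0000 -1.0000
    outer loop
      vertex 6.994 15.170 0.000
      vertex 12.003 13.786 0.000
      vertex 14.950 9.506 0.000
    endloop
  endfacet
  facet normal 0.0000 0.0000 -1.0000
    outer loop
      vertex 2.267 13.011 0.000
      vertex 6.994 15.170 0.000
      vertex 14.950 9.506 0.000
    endloop
  endfacet
  facet normal 0.0000 0.0000 -1.0000
    outer loop
      vertex 0.034 8.318 0.000
      vertex 2.267 13.011 0.000
      vertex 14.950 9.506 0.000
    endloop
  endfacet
  facet normal 0.0000 0.0000 -1.0000
    outer loop
      vertex 1.340 3.288 0.000
      vertex 0.034 8.318 0.000
      vertex 14.950 9.506 0.000
    endloop
  endfacet
  facet normal 0.0000 0.0000 -1.0000
    outer loop
      vertex 5.574 0.274 0.000
      vertex 1.340 3.288 0.000
      vertex 14.950 9.506 0.000
    endloop
  endfacet
  facet normal 0.0000 0.0000 -1.0000
    outer loop
      vertex 10.754 0.687 0.000
      vertex 5.574 0.274 0.000
      vertex 14.950 9.506 0.000
    endloop
  endfacet
  facet normal 0.0000 0.0000 -1.0000
    outer loop
      vertex 14.457 4.333 0.000
      vertex 10.754 0.687 0.000
      vertex 14.950 9.506 0.000
    endloop
  endfacet
  facet normal 0.7106 0.4893 0.5057
    outer loop
      vertex 14.950 9.506 0.000
      vertex 12.003 13.786 0.000
      vertex 7.597 7.597 12.179
    endloop
  endfacet
  facet normal 0.2298 0.8316 0.5057
    outer loop
      vertex 12.003 13.786 0.000
      vertex 6.994 15.170 0.000
      vertex 7.597 7.597 12.179
    endloop
  endfacet
  facet normal -0.3584 0.7847 0.5057
    outer loop
      vertex 6.994 15.170 0.000
      vertex 2.267 13.011 0.000
      vertex 7.597 7.597 12.179
    endloop
  endfacet
  facet normal -0.7790 0.3707 0.5057
    outer loop
      vertex 2.267 13.011 0.000
      vertex 0.034 8.318 0.000
      vertex 7.597 7.597 12.179
    endloop
  endfacet
  facet normal -0.8350 -0.2168 0.5057
    outer loop
      vertex 0.034 8.318 0.000
      vertex 1.340 3.288 0.000
      vertex 7.597 7.597 12.179
    endloop
  endfacet
  facet normal -0.5003 -0.7028 0.5057
    outer loop
      vertex 1.340 3.288 0.000
      vertex 5.574 0.274 0.000
      vertex 7.597 7.597 12.179
    endloop
  endfacet
  facet normal 0.0686 -0.8600 0.5057
    outer loop
      vertex 5.574 0.274 0.000
      vertex 10.754 0.687 0.000
      vertex 7.597 7.597 12.179
    endloop
  endfacet
  facet normal 0.6053 -0.6147 0.5057
    outer loop
      vertex 10.754 0.687 0.000
      vertex 14.457 4.333 0.000
      vertex 7.597 7.597 12.179
    endloop
  endfacet
  facet normal 0.8588 -0.0818 0.5057
    outer loop
      vertex 14.457 4.333 0.000
      vertex 14.950 9.506 0.000
      vertex 7.597 7.597 12.179
    endloop
  endfacet
endsolid part

The G0 Z moves step by Δz≈1.740 mm. The G1 loops shrink linearly with z, so the solid tapers from its base footprint up to z≈12.2. Closing with a flat bottom cap and the tapered top and triangulating gives 16 facets — a regular 9-sided pyramid, base circumscribed radius ≈ 7.6 mm, apex at z ≈ 12.2 mm.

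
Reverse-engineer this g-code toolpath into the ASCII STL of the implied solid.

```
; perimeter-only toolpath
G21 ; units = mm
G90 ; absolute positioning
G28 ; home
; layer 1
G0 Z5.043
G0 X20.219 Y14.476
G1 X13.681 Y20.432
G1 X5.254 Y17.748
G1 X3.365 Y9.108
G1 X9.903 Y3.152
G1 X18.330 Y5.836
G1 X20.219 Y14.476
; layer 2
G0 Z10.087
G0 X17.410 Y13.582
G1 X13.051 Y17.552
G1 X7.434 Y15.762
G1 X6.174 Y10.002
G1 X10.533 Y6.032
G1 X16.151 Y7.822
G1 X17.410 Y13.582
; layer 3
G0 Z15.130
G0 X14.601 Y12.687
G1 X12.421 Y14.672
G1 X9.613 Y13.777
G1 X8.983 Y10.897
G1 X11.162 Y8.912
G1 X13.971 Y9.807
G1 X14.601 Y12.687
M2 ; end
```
solid part
  facet normal 0.0000 0.0000 -1.0000
    outer loop
      vertex 3.075 19.733 0.000
      vertex 14.310 23.312 0.000
      vertex 23.028 15.371 0.000
    endloop
  endfacet
  facet normal 0.0000 0.0000 -1.0000
    outer loop
      vertex 0.556 8.213 0.000
      vertex 3.075 19.733 0.000
      vertex 23.028 15.371 0.000
    endloop
  endfacet
  facet normal 0.0000 0.0000 -1.0000
    outer loop
      vertex 9.274 0.272 0.000
      vertex 0.556 8.213 0.000
      vertex 23.028 15.371 0.000
    endloop
  endfacet
  facet normal 0.0000 0.0000 -1.0000
    outer loop
      vertex 20.509 3.851 0.000
      vertex 9.274 0.272 0.000
      vertex 23.028 15.371 0.000
    endloop
  endfacet
  facet normal 0.6008 0.6596 0.4516
    outer loop
      vertex 23.028 15.371 0.000
      vertex 14.310 23.312 0.000
      vertex 11.792 11.792 20.174
    endloop
  endfacet
  facet normal -0.2708 0.8501 0.4516
    outer loop
      vertex 14.310 23.312 0.000
      vertex 3.075 19.733 0.000
      vertex 11.792 11.792 20.174
    endloop
  endfacet
  facet normal -0.8716 0.1906 0.4516
    outer loop
      vertex 3.075 19.733 0.000
      vertex 0.556 8.213 0.000
      vertex 11.792 11.792 20.174
    endloop
  endfacet
  facet normal -0.6008 -0.6596 0.4516
    outer loop
      vertex 0.556 8.213 0.000
      vertex 9.274 0.272 0.000
      vertex 11.792 11.792 20.174
    endloop
  endfacet
  facet normal 0.2708 -0.8501 0.4516
    outer loop
      vertex 9.274 0.272 0.000
      vertex 20.509 3.851 0.000
      vertex 11.792 11.792 20.174
    endloop
  endfacet
  facet normal 0.8716 -0.1906 0.4516
    outer loop
      vertex 20.509 3.851 0.000
      vertex 23.028 15.371 0.000
      vertex 11.792 11.792 20.174
    endloop
  endfacet
endsolid part

The G0 Z moves step by Δz≈5.043 mm. The G1 loops shrink linearly with z, so the solid tapers from its base footprint up to z≈20.2. Closing with a flat bottom cap and the tapered top and triangulating gives 10 facets — a regular 6-sided pyramid, base circumscribed radius ≈ 11.8 mm, apex at z ≈ 20.2 mm.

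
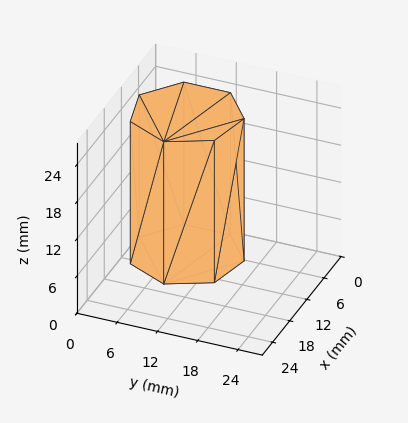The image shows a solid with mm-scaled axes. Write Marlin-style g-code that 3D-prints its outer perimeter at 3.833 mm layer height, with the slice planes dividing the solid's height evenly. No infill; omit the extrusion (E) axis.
Reading the render: the shape is a regular 7-sided prism (a cylinder approximated with 7 flat sides), circumscribed radius ≈ 8 mm, height ≈ 23 mm (dimensions read to the nearest mm from the axis ticks). For the g-code, the solid's height is divided into equal slices at the stated Δz and each level perimeter traced with G1 moves after a G0 lift.

; perimeter-only toolpath
G21 ; units = mm
G90 ; absolute positioning
G28 ; home
; layer 1
G0 Z3.833
G0 X16.000 Y8.000
G1 X12.988 Y14.255
G1 X6.220 Y15.799
G1 X0.792 Y11.471
G1 X0.792 Y4.529
G1 X6.220 Y0.201
G1 X12.988 Y1.745
G1 X16.000 Y8.000
; layer 2
G0 Z7.667
G0 X16.000 Y8.000
G1 X12.988 Y14.255
G1 X6.220 Y15.799
G1 X0.792 Y11.471
G1 X0.792 Y4.529
G1 X6.220 Y0.201
G1 X12.988 Y1.745
G1 X16.000 Y8.000
; layer 3
G0 Z11.500
G0 X16.000 Y8.000
G1 X12.988 Y14.255
G1 X6.220 Y15.799
G1 X0.792 Y11.471
G1 X0.792 Y4.529
G1 X6.220 Y0.201
G1 X12.988 Y1.745
G1 X16.000 Y8.000
; layer 4
G0 Z15.333
G0 X16.000 Y8.000
G1 X12.988 Y14.255
G1 X6.220 Y15.799
G1 X0.792 Y11.471
G1 X0.792 Y4.529
G1 X6.220 Y0.201
G1 X12.988 Y1.745
G1 X16.000 Y8.000
; layer 5
G0 Z19.167
G0 X16.000 Y8.000
G1 X12.988 Y14.255
G1 X6.220 Y15.799
G1 X0.792 Y11.471
G1 X0.792 Y4.529
G1 X6.220 Y0.201
G1 X12.988 Y1.745
G1 X16.000 Y8.000
; layer 6
G0 Z23.000
G0 X16.000 Y8.000
G1 X12.988 Y14.255
G1 X6.220 Y15.799
G1 X0.792 Y11.471
G1 X0.792 Y4.529
G1 X6.220 Y0.201
G1 X12.988 Y1.745
G1 X16.000 Y8.000
M2 ; end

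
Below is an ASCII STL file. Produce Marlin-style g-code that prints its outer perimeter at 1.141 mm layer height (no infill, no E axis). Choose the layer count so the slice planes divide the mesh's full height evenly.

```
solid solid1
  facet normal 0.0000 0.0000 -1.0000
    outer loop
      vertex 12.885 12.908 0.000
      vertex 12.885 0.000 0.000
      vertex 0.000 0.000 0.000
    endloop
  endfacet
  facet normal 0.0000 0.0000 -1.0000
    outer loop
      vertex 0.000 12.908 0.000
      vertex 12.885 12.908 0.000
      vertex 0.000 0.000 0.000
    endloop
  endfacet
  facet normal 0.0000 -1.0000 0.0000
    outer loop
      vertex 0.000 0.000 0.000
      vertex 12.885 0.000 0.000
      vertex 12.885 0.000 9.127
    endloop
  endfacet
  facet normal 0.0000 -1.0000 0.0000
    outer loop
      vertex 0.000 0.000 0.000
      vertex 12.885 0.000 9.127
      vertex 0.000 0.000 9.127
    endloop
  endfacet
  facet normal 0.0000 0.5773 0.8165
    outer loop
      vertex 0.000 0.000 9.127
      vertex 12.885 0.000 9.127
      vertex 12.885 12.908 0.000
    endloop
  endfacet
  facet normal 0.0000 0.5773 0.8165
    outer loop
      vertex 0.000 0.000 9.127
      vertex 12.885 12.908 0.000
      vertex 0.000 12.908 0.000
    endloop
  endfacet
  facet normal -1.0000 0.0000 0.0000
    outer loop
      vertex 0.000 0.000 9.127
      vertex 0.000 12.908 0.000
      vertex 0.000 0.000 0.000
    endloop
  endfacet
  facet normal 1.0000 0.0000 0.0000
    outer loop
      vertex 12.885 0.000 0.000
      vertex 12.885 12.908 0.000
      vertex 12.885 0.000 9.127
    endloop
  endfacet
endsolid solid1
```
; perimeter-only toolpath
G21 ; units = mm
G90 ; absolute positioning
G28 ; home
; layer 1
G0 Z1.141
G0 X0.000 Y0.000
G1 X12.885 Y0.000
G1 X12.885 Y11.294
G1 X0.000 Y11.294
G1 X0.000 Y0.000
; layer 2
G0 Z2.282
G0 X0.000 Y0.000
G1 X12.885 Y0.000
G1 X12.885 Y9.681
G1 X0.000 Y9.681
G1 X0.000 Y0.000
; layer 3
G0 Z3.423
G0 X0.000 Y0.000
G1 X12.885 Y0.000
G1 X12.885 Y8.067
G1 X0.000 Y8.067
G1 X0.000 Y0.000
; layer 4
G0 Z4.564
G0 X0.000 Y0.000
G1 X12.885 Y0.000
G1 X12.885 Y6.454
G1 X0.000 Y6.454
G1 X0.000 Y0.000
; layer 5
G0 Z5.704
G0 X0.000 Y0.000
G1 X12.885 Y0.000
G1 X12.885 Y4.840
G1 X0.000 Y4.840
G1 X0.000 Y0.000
; layer 6
G0 Z6.845
G0 X0.000 Y0.000
G1 X12.885 Y0.000
G1 X12.885 Y3.227
G1 X0.000 Y3.227
G1 X0.000 Y0.000
; layer 7
G0 Z7.986
G0 X0.000 Y0.000
G1 X12.885 Y0.000
G1 X12.885 Y1.613
G1 X0.000 Y1.613
G1 X0.000 Y0.000
M2 ; end

The solid is a wedge (ramp): 12.9 × 12.9 mm base, rising to 9.13 mm along the y=0 edge and sloping linearly to z=0 at y=12.9. Slicing at Δz = 1.141 mm — 8 equal slices spanning the solid's height, so layer i sits at z = i·h/8 — gives 7 non-empty perimeters. Each is a 4-segment closed polygon; G0 lifts to the layer z and rapids to the start vertex, then G1 traces the edges. The cross-section shrinks linearly with z (the slice at the apex is degenerate and omitted).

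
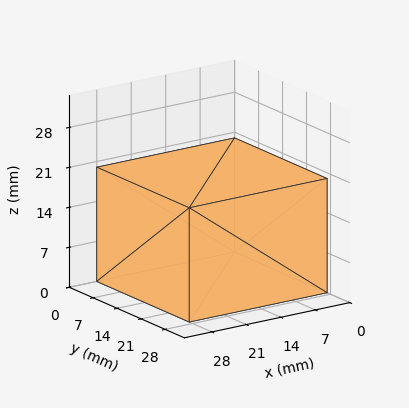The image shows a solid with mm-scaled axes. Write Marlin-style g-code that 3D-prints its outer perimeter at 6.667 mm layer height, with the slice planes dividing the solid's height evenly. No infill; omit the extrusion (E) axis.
Reading the render: the shape is a rectangular box, roughly 28 × 27 mm footprint and 20 mm tall (dimensions read to the nearest mm from the axis ticks). For the g-code, the solid's height is divided into equal slices at the stated Δz and each level perimeter traced with G1 moves after a G0 lift.

; perimeter-only toolpath
G21 ; units = mm
G90 ; absolute positioning
G28 ; home
; layer 1
G0 Z6.667
G0 X0.000 Y0.000
G1 X28.000 Y0.000
G1 X28.000 Y27.000
G1 X0.000 Y27.000
G1 X0.000 Y0.000
; layer 2
G0 Z13.333
G0 X0.000 Y0.000
G1 X28.000 Y0.000
G1 X28.000 Y27.000
G1 X0.000 Y27.000
G1 X0.000 Y0.000
; layer 3
G0 Z20.000
G0 X0.000 Y0.000
G1 X28.000 Y0.000
G1 X28.000 Y27.000
G1 X0.000 Y27.000
G1 X0.000 Y0.000
M2 ; end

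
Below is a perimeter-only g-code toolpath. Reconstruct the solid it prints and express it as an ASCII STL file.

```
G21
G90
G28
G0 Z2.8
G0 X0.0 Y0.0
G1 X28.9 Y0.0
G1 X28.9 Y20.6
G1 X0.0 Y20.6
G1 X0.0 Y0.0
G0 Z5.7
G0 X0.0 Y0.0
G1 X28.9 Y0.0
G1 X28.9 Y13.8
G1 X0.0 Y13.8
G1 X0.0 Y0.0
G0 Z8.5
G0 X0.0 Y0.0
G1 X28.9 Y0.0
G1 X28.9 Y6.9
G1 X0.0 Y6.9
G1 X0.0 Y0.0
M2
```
solid part
  facet normal 0.0000 0.0000 -1.0000
    outer loop
      vertex 28.9 27.5 0.0
      vertex 28.9 0.0 0.0
      vertex 0.0 0.0 0.0
    endloop
  endfacet
  facet normal 0.0000 0.0000 -1.0000
    outer loop
      vertex 0.0 27.5 0.0
      vertex 28.9 27.5 0.0
      vertex 0.0 0.0 0.0
    endloop
  endfacet
  facet normal 0.0000 -1.0000 0.0000
    outer loop
      vertex 0.0 0.0 0.0
      vertex 28.9 0.0 0.0
      vertex 28.9 0.0 11.3
    endloop
  endfacet
  facet normal 0.0000 -1.0000 0.0000
    outer loop
      vertex 0.0 0.0 0.0
      vertex 28.9 0.0 11.3
      vertex 0.0 0.0 11.3
    endloop
  endfacet
  facet normal 0.0000 0.3801 0.9250
    outer loop
      vertex 0.0 0.0 11.3
      vertex 28.9 0.0 11.3
      vertex 28.9 27.5 0.0
    endloop
  endfacet
  facet normal 0.0000 0.3801 0.9250
    outer loop
      vertex 0.0 0.0 11.3
      vertex 28.9 27.5 0.0
      vertex 0.0 27.5 0.0
    endloop
  endfacet
  facet normal -1.0000 0.0000 0.0000
    outer loop
      vertex 0.0 0.0 11.3
      vertex 0.0 27.5 0.0
      vertex 0.0 0.0 0.0
    endloop
  endfacet
  facet normal 1.0000 0.0000 0.0000
    outer loop
      vertex 28.9 0.0 0.0
      vertex 28.9 27.5 0.0
      vertex 28.9 0.0 11.3
    endloop
  endfacet
endsolid part

The G0 Z moves step by Δz≈2.8 mm. The G1 loops shrink linearly with z, so the solid tapers from its base footprint up to z≈11.3. Closing with a flat bottom cap and the tapered top and triangulating gives 8 facets — a wedge (ramp): 28.9 × 27.5 mm base, rising to 11.3 mm along the y=0 edge and sloping linearly to z=0 at y=27.5.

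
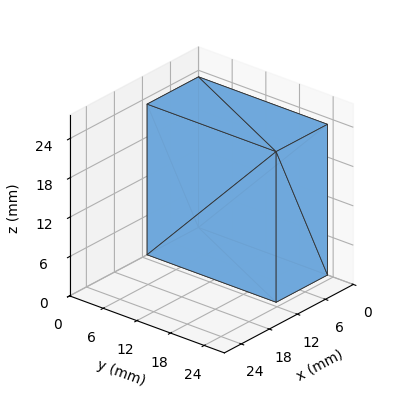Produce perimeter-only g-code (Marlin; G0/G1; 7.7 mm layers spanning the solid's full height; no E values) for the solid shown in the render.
Reading the render: the shape is a rectangular box, roughly 11 × 23 mm footprint and 23 mm tall (dimensions read to the nearest mm from the axis ticks). For the g-code, the solid's height is divided into equal slices at the stated Δz and each level perimeter traced with G1 moves after a G0 lift.

; perimeter-only toolpath
G21 ; units = mm
G90 ; absolute positioning
G28 ; home
; layer 1
G0 Z7.7
G0 X0.0 Y0.0
G1 X11.0 Y0.0
G1 X11.0 Y23.0
G1 X0.0 Y23.0
G1 X0.0 Y0.0
; layer 2
G0 Z15.3
G0 X0.0 Y0.0
G1 X11.0 Y0.0
G1 X11.0 Y23.0
G1 X0.0 Y23.0
G1 X0.0 Y0.0
; layer 3
G0 Z23.0
G0 X0.0 Y0.0
G1 X11.0 Y0.0
G1 X11.0 Y23.0
G1 X0.0 Y23.0
G1 X0.0 Y0.0
M2 ; end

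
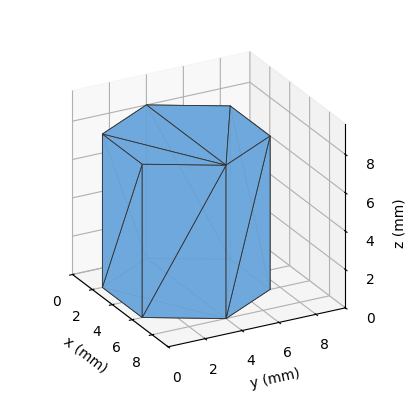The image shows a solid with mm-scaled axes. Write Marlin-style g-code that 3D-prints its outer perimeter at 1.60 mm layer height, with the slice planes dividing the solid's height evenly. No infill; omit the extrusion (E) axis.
Reading the render: the shape is a regular 6-sided prism (a cylinder approximated with 6 flat sides), circumscribed radius ≈ 4 mm, height ≈ 8 mm (dimensions read to the nearest mm from the axis ticks). For the g-code, the solid's height is divided into equal slices at the stated Δz and each level perimeter traced with G1 moves after a G0 lift.

; perimeter-only toolpath
G21 ; units = mm
G90 ; absolute positioning
G28 ; home
; layer 1
G0 Z1.60
G0 X8.00 Y4.00
G1 X6.00 Y7.46
G1 X2.00 Y7.46
G1 X0.00 Y4.00
G1 X2.00 Y0.54
G1 X6.00 Y0.54
G1 X8.00 Y4.00
; layer 2
G0 Z3.20
G0 X8.00 Y4.00
G1 X6.00 Y7.46
G1 X2.00 Y7.46
G1 X0.00 Y4.00
G1 X2.00 Y0.54
G1 X6.00 Y0.54
G1 X8.00 Y4.00
; layer 3
G0 Z4.80
G0 X8.00 Y4.00
G1 X6.00 Y7.46
G1 X2.00 Y7.46
G1 X0.00 Y4.00
G1 X2.00 Y0.54
G1 X6.00 Y0.54
G1 X8.00 Y4.00
; layer 4
G0 Z6.40
G0 X8.00 Y4.00
G1 X6.00 Y7.46
G1 X2.00 Y7.46
G1 X0.00 Y4.00
G1 X2.00 Y0.54
G1 X6.00 Y0.54
G1 X8.00 Y4.00
; layer 5
G0 Z8.00
G0 X8.00 Y4.00
G1 X6.00 Y7.46
G1 X2.00 Y7.46
G1 X0.00 Y4.00
G1 X2.00 Y0.54
G1 X6.00 Y0.54
G1 X8.00 Y4.00
M2 ; end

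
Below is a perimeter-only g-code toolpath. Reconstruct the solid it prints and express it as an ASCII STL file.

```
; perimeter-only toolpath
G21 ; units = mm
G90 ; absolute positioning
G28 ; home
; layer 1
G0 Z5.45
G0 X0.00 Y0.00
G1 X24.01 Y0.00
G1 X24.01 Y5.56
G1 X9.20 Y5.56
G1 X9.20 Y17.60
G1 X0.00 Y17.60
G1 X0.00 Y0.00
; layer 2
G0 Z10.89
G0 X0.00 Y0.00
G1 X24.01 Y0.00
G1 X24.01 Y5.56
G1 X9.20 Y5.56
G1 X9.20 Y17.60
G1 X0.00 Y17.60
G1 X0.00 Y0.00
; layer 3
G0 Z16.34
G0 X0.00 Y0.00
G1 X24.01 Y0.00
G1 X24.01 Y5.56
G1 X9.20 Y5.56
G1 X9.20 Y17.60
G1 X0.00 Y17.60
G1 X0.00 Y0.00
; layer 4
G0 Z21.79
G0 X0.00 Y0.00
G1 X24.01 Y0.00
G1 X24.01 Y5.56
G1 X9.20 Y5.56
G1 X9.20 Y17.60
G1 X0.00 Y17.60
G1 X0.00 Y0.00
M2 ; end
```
solid part
  facet normal 0.0000 0.0000 -1.0000
    outer loop
      vertex 24.01 5.56 0.00
      vertex 24.01 0.00 0.00
      vertex 0.00 0.00 0.00
    endloop
  endfacet
  facet normal 0.0000 0.0000 -1.0000
    outer loop
      vertex 9.20 5.56 0.00
      vertex 24.01 5.56 0.00
      vertex 0.00 0.00 0.00
    endloop
  endfacet
  facet normal 0.0000 0.0000 -1.0000
    outer loop
      vertex 9.20 17.60 0.00
      vertex 9.20 5.56 0.00
      vertex 0.00 0.00 0.00
    endloop
  endfacet
  facet normal 0.0000 0.0000 -1.0000
    outer loop
      vertex 0.00 17.60 0.00
      vertex 9.20 17.60 0.00
      vertex 0.00 0.00 0.00
    endloop
  endfacet
  facet normal 0.0000 0.0000 1.0000
    outer loop
      vertex 0.00 0.00 21.79
      vertex 24.01 0.00 21.79
      vertex 24.01 5.56 21.79
    endloop
  endfacet
  facet normal 0.0000 0.0000 1.0000
    outer loop
      vertex 0.00 0.00 21.79
      vertex 24.01 5.56 21.79
      vertex 9.20 5.56 21.79
    endloop
  endfacet
  facet normal 0.0000 0.0000 1.0000
    outer loop
      vertex 0.00 0.00 21.79
      vertex 9.20 5.56 21.79
      vertex 9.20 17.60 21.79
    endloop
  endfacet
  facet normal 0.0000 0.0000 1.0000
    outer loop
      vertex 0.00 0.00 21.79
      vertex 9.20 17.60 21.79
      vertex 0.00 17.60 21.79
    endloop
  endfacet
  facet normal 0.0000 -1.0000 0.0000
    outer loop
      vertex 0.00 0.00 0.00
      vertex 24.01 0.00 0.00
      vertex 24.01 0.00 21.79
    endloop
  endfacet
  facet normal 0.0000 -1.0000 0.0000
    outer loop
      vertex 0.00 0.00 0.00
      vertex 24.01 0.00 21.79
      vertex 0.00 0.00 21.79
    endloop
  endfacet
  facet normal 1.0000 0.0000 0.0000
    outer loop
      vertex 24.01 0.00 0.00
      vertex 24.01 5.56 0.00
      vertex 24.01 5.56 21.79
    endloop
  endfacet
  facet normal 1.0000 0.0000 0.0000
    outer loop
      vertex 24.01 0.00 0.00
      vertex 24.01 5.56 21.79
      vertex 24.01 0.00 21.79
    endloop
  endfacet
  facet normal 0.0000 1.0000 0.0000
    outer loop
      vertex 24.01 5.56 0.00
      vertex 9.20 5.56 0.00
      vertex 9.20 5.56 21.79
    endloop
  endfacet
  facet normal 0.0000 1.0000 0.0000
    outer loop
      vertex 24.01 5.56 0.00
      vertex 9.20 5.56 21.79
      vertex 24.01 5.56 21.79
    endloop
  endfacet
  facet normal 1.0000 0.0000 0.0000
    outer loop
      vertex 9.20 5.56 0.00
      vertex 9.20 17.60 0.00
      vertex 9.20 17.60 21.79
    endloop
  endfacet
  facet normal 1.0000 0.0000 0.0000
    outer loop
      vertex 9.20 5.56 0.00
      vertex 9.20 17.60 21.79
      vertex 9.20 5.56 21.79
    endloop
  endfacet
  facet normal 0.0000 1.0000 0.0000
    outer loop
      vertex 9.20 17.60 0.00
      vertex 0.00 17.60 0.00
      vertex 0.00 17.60 21.79
    endloop
  endfacet
  facet normal 0.0000 1.0000 0.0000
    outer loop
      vertex 9.20 17.60 0.00
      vertex 0.00 17.60 21.79
      vertex 9.20 17.60 21.79
    endloop
  endfacet
  facet normal -1.0000 0.0000 0.0000
    outer loop
      vertex 0.00 17.60 0.00
      vertex 0.00 0.00 0.00
      vertex 0.00 0.00 21.79
    endloop
  endfacet
  facet normal -1.0000 0.0000 0.0000
    outer loop
      vertex 0.00 17.60 0.00
      vertex 0.00 0.00 21.79
      vertex 0.00 17.60 21.79
    endloop
  endfacet
endsolid part

The G0 Z moves step by Δz≈5.45 mm. Every layer's G1 loop is the same polygon, so the solid is a straight extrusion of it from z=0 to z≈21.8. Closing with flat bottom and top caps and triangulating gives 20 facets — an L-shaped prism: outer 24 × 17.6 mm, arm thicknesses ≈ 5.56 mm (horizontal) and 9.2 mm (vertical), extruded 21.8 mm in z.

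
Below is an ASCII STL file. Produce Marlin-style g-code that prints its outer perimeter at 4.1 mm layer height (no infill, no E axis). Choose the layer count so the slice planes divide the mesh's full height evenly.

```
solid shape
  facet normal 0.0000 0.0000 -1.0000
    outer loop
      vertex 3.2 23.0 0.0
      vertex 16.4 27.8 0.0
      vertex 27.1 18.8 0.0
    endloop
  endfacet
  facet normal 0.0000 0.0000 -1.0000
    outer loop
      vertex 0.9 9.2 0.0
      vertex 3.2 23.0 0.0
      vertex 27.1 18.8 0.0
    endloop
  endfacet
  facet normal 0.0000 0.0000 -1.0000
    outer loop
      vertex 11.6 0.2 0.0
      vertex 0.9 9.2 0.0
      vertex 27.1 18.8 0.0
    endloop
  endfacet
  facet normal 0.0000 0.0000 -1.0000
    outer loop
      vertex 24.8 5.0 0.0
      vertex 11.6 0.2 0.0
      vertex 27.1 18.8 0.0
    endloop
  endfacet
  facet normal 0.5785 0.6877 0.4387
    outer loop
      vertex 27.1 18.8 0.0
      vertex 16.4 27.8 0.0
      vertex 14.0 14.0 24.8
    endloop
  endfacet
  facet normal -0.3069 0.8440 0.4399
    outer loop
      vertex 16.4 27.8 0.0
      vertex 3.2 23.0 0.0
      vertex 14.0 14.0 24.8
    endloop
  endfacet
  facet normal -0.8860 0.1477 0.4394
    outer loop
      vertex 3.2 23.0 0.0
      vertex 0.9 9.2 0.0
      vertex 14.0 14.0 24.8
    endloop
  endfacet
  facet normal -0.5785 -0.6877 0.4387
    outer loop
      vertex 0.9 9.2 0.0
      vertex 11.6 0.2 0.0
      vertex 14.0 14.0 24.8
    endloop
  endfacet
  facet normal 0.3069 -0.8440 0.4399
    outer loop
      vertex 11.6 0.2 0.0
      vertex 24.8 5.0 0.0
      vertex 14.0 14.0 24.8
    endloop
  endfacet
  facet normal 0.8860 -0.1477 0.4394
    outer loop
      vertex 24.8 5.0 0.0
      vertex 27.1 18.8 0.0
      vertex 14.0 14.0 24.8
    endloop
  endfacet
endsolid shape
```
; perimeter-only toolpath
G21 ; units = mm
G90 ; absolute positioning
G28 ; home
; layer 1
G0 Z4.1
G0 X24.9 Y18.0
G1 X16.0 Y25.5
G1 X5.0 Y21.5
G1 X3.1 Y10.0
G1 X12.0 Y2.5
G1 X23.0 Y6.5
G1 X24.9 Y18.0
; layer 2
G0 Z8.3
G0 X22.7 Y17.2
G1 X15.6 Y23.2
G1 X6.8 Y20.0
G1 X5.3 Y10.8
G1 X12.4 Y4.8
G1 X21.2 Y8.0
G1 X22.7 Y17.2
; layer 3
G0 Z12.4
G0 X20.5 Y16.4
G1 X15.2 Y20.9
G1 X8.6 Y18.5
G1 X7.5 Y11.6
G1 X12.8 Y7.1
G1 X19.4 Y9.5
G1 X20.5 Y16.4
; layer 4
G0 Z16.5
G0 X18.4 Y15.6
G1 X14.8 Y18.6
G1 X10.4 Y17.0
G1 X9.6 Y12.4
G1 X13.2 Y9.4
G1 X17.6 Y11.0
G1 X18.4 Y15.6
; layer 5
G0 Z20.7
G0 X16.2 Y14.8
G1 X14.4 Y16.3
G1 X12.2 Y15.5
G1 X11.8 Y13.2
G1 X13.6 Y11.7
G1 X15.8 Y12.5
G1 X16.2 Y14.8
M2 ; end

The solid is a regular 6-sided pyramid, base circumscribed radius ≈ 14 mm, apex at z ≈ 24.8 mm. Slicing at Δz = 4.1 mm — 6 equal slices spanning the solid's height, so layer i sits at z = i·h/6 — gives 5 non-empty perimeters. Each is a 6-segment closed polygon; G0 lifts to the layer z and rapids to the start vertex, then G1 traces the edges. The cross-section shrinks linearly with z (the slice at the apex is degenerate and omitted).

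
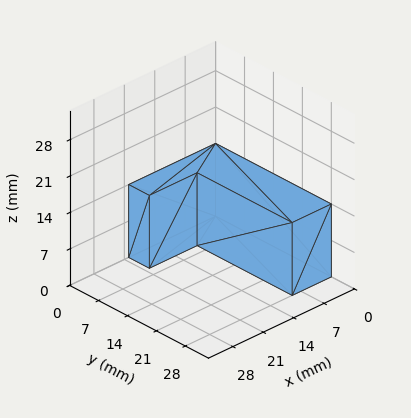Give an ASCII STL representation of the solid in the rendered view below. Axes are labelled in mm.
Reading the render: the shape is an L-shaped prism: outer 20 × 28 mm, arm thicknesses ≈ 5 mm (horizontal) and 9 mm (vertical), extruded 14 mm in z (dimensions read to the nearest mm from the axis ticks). For the STL, each face is triangulated and given an outward normal.

solid part
  facet normal 0.0000 0.0000 -1.0000
    outer loop
      vertex 20.0 5.0 0.0
      vertex 20.0 0.0 0.0
      vertex 0.0 0.0 0.0
    endloop
  endfacet
  facet normal 0.0000 0.0000 -1.0000
    outer loop
      vertex 9.0 5.0 0.0
      vertex 20.0 5.0 0.0
      vertex 0.0 0.0 0.0
    endloop
  endfacet
  facet normal 0.0000 0.0000 -1.0000
    outer loop
      vertex 9.0 28.0 0.0
      vertex 9.0 5.0 0.0
      vertex 0.0 0.0 0.0
    endloop
  endfacet
  facet normal 0.0000 0.0000 -1.0000
    outer loop
      vertex 0.0 28.0 0.0
      vertex 9.0 28.0 0.0
      vertex 0.0 0.0 0.0
    endloop
  endfacet
  facet normal 0.0000 0.0000 1.0000
    outer loop
      vertex 0.0 0.0 14.0
      vertex 20.0 0.0 14.0
      vertex 20.0 5.0 14.0
    endloop
  endfacet
  facet normal 0.0000 0.0000 1.0000
    outer loop
      vertex 0.0 0.0 14.0
      vertex 20.0 5.0 14.0
      vertex 9.0 5.0 14.0
    endloop
  endfacet
  facet normal 0.0000 0.0000 1.0000
    outer loop
      vertex 0.0 0.0 14.0
      vertex 9.0 5.0 14.0
      vertex 9.0 28.0 14.0
    endloop
  endfacet
  facet normal 0.0000 0.0000 1.0000
    outer loop
      vertex 0.0 0.0 14.0
      vertex 9.0 28.0 14.0
      vertex 0.0 28.0 14.0
    endloop
  endfacet
  facet normal 0.0000 -1.0000 0.0000
    outer loop
      vertex 0.0 0.0 0.0
      vertex 20.0 0.0 0.0
      vertex 20.0 0.0 14.0
    endloop
  endfacet
  facet normal 0.0000 -1.0000 0.0000
    outer loop
      vertex 0.0 0.0 0.0
      vertex 20.0 0.0 14.0
      vertex 0.0 0.0 14.0
    endloop
  endfacet
  facet normal 1.0000 0.0000 0.0000
    outer loop
      vertex 20.0 0.0 0.0
      vertex 20.0 5.0 0.0
      vertex 20.0 5.0 14.0
    endloop
  endfacet
  facet normal 1.0000 0.0000 0.0000
    outer loop
      vertex 20.0 0.0 0.0
      vertex 20.0 5.0 14.0
      vertex 20.0 0.0 14.0
    endloop
  endfacet
  facet normal 0.0000 1.0000 0.0000
    outer loop
      vertex 20.0 5.0 0.0
      vertex 9.0 5.0 0.0
      vertex 9.0 5.0 14.0
    endloop
  endfacet
  facet normal 0.0000 1.0000 0.0000
    outer loop
      vertex 20.0 5.0 0.0
      vertex 9.0 5.0 14.0
      vertex 20.0 5.0 14.0
    endloop
  endfacet
  facet normal 1.0000 0.0000 0.0000
    outer loop
      vertex 9.0 5.0 0.0
      vertex 9.0 28.0 0.0
      vertex 9.0 28.0 14.0
    endloop
  endfacet
  facet normal 1.0000 0.0000 0.0000
    outer loop
      vertex 9.0 5.0 0.0
      vertex 9.0 28.0 14.0
      vertex 9.0 5.0 14.0
    endloop
  endfacet
  facet normal 0.0000 1.0000 0.0000
    outer loop
      vertex 9.0 28.0 0.0
      vertex 0.0 28.0 0.0
      vertex 0.0 28.0 14.0
    endloop
  endfacet
  facet normal 0.0000 1.0000 0.0000
    outer loop
      vertex 9.0 28.0 0.0
      vertex 0.0 28.0 14.0
      vertex 9.0 28.0 14.0
    endloop
  endfacet
  facet normal -1.0000 0.0000 0.0000
    outer loop
      vertex 0.0 28.0 0.0
      vertex 0.0 0.0 0.0
      vertex 0.0 0.0 14.0
    endloop
  endfacet
  facet normal -1.0000 0.0000 0.0000
    outer loop
      vertex 0.0 28.0 0.0
      vertex 0.0 0.0 14.0
      vertex 0.0 28.0 14.0
    endloop
  endfacet
endsolid part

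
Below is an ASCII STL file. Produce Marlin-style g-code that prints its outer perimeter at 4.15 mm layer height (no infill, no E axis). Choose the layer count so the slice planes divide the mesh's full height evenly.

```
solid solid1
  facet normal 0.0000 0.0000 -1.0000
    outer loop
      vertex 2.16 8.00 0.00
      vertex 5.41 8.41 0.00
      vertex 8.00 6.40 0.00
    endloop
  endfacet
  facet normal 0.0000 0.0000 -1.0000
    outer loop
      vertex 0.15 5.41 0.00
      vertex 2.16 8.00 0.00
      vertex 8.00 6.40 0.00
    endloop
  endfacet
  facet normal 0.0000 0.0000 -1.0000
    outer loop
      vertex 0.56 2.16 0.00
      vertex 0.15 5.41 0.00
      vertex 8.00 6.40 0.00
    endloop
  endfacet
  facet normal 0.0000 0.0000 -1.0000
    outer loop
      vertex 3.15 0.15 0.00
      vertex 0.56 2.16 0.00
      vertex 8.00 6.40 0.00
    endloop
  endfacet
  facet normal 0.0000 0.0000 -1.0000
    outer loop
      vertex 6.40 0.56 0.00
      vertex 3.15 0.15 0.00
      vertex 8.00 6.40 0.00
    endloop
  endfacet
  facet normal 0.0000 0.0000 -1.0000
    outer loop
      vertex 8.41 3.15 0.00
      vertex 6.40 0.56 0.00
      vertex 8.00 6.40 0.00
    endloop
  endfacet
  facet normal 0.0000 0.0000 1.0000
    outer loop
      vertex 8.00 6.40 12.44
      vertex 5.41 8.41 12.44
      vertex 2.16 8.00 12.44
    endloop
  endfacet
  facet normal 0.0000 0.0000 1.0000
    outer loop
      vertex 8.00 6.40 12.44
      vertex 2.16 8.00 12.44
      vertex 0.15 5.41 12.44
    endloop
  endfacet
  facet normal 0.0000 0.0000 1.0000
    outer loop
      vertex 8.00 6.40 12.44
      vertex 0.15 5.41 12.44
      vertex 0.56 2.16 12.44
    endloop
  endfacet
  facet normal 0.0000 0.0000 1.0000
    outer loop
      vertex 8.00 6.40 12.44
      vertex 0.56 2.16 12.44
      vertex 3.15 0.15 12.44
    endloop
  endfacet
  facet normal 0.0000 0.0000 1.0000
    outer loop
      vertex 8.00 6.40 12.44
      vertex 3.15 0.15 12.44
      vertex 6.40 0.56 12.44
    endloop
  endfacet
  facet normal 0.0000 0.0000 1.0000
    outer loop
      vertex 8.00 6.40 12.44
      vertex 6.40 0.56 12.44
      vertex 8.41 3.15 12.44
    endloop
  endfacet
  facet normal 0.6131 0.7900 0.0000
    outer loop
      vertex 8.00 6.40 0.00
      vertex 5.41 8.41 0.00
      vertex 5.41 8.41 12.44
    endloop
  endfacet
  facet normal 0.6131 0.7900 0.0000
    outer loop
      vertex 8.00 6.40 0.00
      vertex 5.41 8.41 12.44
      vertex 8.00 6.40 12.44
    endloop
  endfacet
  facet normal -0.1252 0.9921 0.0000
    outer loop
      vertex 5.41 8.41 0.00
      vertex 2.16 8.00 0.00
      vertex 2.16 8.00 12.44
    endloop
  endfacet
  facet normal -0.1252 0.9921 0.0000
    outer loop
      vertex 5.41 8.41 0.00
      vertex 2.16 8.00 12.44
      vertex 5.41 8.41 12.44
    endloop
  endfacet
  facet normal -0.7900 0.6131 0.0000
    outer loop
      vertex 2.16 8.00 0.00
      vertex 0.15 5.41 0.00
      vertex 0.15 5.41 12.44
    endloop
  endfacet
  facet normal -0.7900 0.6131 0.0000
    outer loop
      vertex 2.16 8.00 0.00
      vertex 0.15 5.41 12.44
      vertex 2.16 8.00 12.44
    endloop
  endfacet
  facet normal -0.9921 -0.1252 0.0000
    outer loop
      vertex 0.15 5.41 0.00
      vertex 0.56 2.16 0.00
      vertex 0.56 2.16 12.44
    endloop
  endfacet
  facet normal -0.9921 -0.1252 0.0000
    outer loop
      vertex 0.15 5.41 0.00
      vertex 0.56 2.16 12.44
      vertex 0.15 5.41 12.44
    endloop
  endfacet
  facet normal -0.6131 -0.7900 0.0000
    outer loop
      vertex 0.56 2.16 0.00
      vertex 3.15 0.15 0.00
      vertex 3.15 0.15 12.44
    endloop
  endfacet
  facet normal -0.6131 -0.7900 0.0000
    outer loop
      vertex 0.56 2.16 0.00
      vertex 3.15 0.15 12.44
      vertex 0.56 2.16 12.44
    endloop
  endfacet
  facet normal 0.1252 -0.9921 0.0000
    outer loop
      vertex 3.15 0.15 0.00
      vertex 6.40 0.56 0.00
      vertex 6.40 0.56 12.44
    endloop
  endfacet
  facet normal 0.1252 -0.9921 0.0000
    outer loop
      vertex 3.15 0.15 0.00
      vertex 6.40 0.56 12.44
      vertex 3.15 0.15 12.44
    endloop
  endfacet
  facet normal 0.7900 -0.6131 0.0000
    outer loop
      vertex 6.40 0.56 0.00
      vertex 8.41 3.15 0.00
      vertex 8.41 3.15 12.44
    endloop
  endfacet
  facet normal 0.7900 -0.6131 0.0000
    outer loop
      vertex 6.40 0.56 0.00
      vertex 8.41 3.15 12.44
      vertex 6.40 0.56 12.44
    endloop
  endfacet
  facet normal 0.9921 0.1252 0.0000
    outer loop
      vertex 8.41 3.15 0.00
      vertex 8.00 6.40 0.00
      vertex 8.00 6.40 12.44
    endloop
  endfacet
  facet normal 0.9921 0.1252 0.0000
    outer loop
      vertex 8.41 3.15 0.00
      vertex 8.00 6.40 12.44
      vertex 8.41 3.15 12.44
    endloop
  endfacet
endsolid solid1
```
; perimeter-only toolpath
G21 ; units = mm
G90 ; absolute positioning
G28 ; home
; layer 1
G0 Z4.15
G0 X8.00 Y6.40
G1 X5.41 Y8.41
G1 X2.16 Y8.00
G1 X0.15 Y5.41
G1 X0.56 Y2.16
G1 X3.15 Y0.15
G1 X6.40 Y0.56
G1 X8.41 Y3.15
G1 X8.00 Y6.40
; layer 2
G0 Z8.29
G0 X8.00 Y6.40
G1 X5.41 Y8.41
G1 X2.16 Y8.00
G1 X0.15 Y5.41
G1 X0.56 Y2.16
G1 X3.15 Y0.15
G1 X6.40 Y0.56
G1 X8.41 Y3.15
G1 X8.00 Y6.40
; layer 3
G0 Z12.44
G0 X8.00 Y6.40
G1 X5.41 Y8.41
G1 X2.16 Y8.00
G1 X0.15 Y5.41
G1 X0.56 Y2.16
G1 X3.15 Y0.15
G1 X6.40 Y0.56
G1 X8.41 Y3.15
G1 X8.00 Y6.40
M2 ; end

The solid is a regular 8-sided prism (a cylinder approximated with 8 flat sides), circumscribed radius ≈ 4.28 mm, height ≈ 12.4 mm. Slicing at Δz = 4.15 mm — 3 equal slices spanning the solid's height, so layer i sits at z = i·h/3 — gives 3 non-empty perimeters. Each is a 8-segment closed polygon; G0 lifts to the layer z and rapids to the start vertex, then G1 traces the edges.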